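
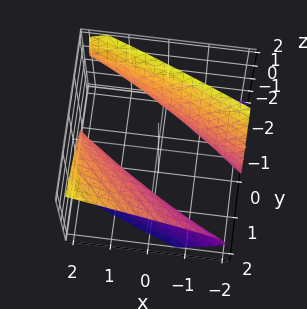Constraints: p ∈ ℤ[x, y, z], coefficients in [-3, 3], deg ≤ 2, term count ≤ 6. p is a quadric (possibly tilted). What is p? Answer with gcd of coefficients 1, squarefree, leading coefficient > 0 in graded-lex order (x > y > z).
I count 2 distinct pieces. They look like related sheets of one shape, so recover p as a whole.
The degree is 2 — no degree-1 surface has this shape.
Observable constraints: no z-intercept at any integer in the box.
Assembling these constraints gives the stated polynomial.

x^2 + 3*x*y + 2*y^2 - 3*y*z - 3*z^2 - 3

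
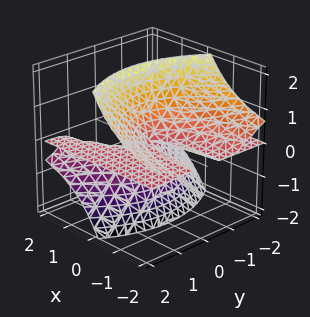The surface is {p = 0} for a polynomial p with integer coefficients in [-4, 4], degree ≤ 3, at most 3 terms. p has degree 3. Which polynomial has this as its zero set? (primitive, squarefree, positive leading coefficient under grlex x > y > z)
3*x*z^2 + y^2*z - z^3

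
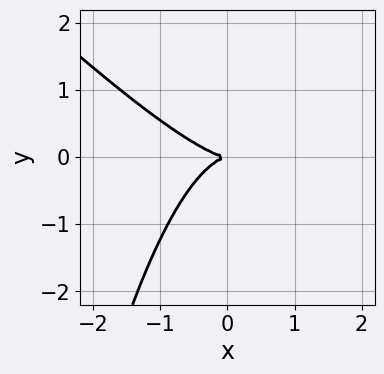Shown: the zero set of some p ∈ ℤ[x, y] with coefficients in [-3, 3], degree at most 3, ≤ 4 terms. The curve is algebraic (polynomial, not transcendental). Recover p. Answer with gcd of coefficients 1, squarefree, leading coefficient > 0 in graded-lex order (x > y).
2*x^3 + 2*x^2*y + 3*y^2

1. deg p = 3.
2. Reading off the gridlines: one x-axis crossing is at x = 0; one y-axis crossing is at y = 0.
3. Fitting integer coefficients to these (and the overall shape) gives p.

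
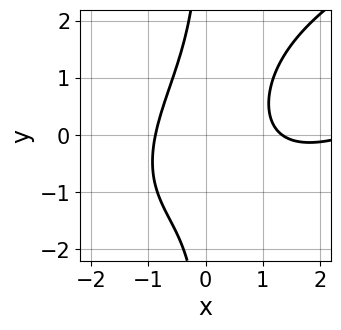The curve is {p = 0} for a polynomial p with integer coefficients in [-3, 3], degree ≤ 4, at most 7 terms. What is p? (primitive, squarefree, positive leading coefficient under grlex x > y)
x^3 - 2*x^2*y + 2*x*y^2 - 3*x^2 + 3

(a) Degree: the shape is more complex than any degree-2 curve, so deg p = 3.
(b) Against the integer gridlines: the curve avoids every integer y-axis point in the box.
(c) Putting this together gives p.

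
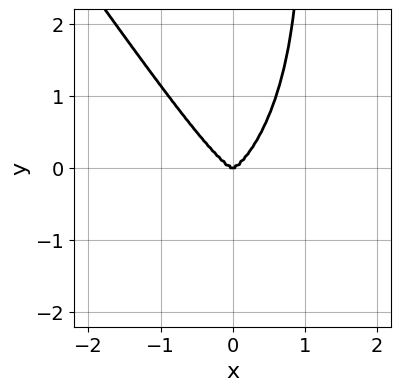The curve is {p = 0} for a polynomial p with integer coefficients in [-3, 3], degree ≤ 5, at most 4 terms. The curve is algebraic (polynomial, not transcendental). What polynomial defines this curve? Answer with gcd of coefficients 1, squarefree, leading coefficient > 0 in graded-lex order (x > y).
3*x^4 + x*y^3 - y^3

First, the degree is 4 — a generic line meets the curve in up to 4 points.
Then, checking where it meets the axes: it meets the y-axis at y = 0 (among the integer gridlines); it crosses the x-axis at the gridline x = 0.
Finally, fitting integer coefficients to these (and the overall shape) gives p.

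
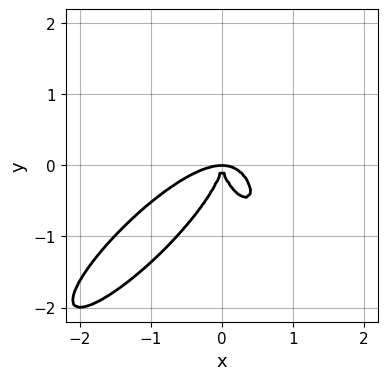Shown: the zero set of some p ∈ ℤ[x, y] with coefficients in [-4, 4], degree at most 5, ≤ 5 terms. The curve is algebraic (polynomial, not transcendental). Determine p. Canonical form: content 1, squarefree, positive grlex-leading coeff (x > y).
2*x^4 - 2*x^3*y + y^4 + 2*x^2*y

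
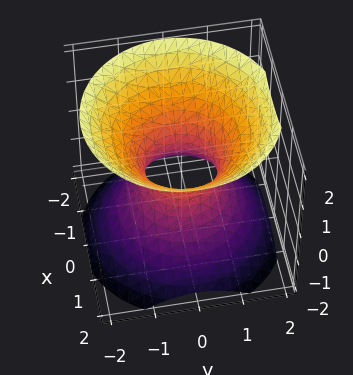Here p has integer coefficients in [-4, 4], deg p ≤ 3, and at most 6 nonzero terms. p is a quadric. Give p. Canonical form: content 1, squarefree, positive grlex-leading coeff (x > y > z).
3*x^2 + 3*y^2 - 3*z^2 - 2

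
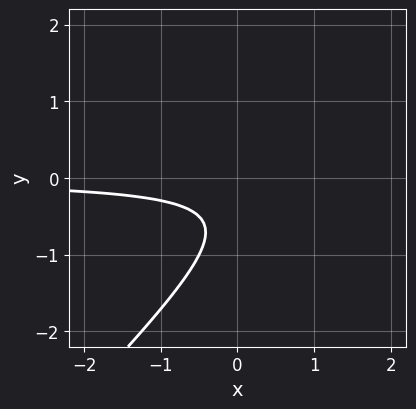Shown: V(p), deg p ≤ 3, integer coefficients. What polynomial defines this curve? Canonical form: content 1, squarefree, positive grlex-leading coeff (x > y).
(a) The degree is 2 — a generic line meets the curve in up to 2 points.
(b) From the visible intercepts: the curve avoids every integer x-axis point in the box; it misses every integer gridline on the y-axis.
(c) Assembling these constraints gives the stated polynomial.

2*x*y - 2*y^2 - 2*y - 1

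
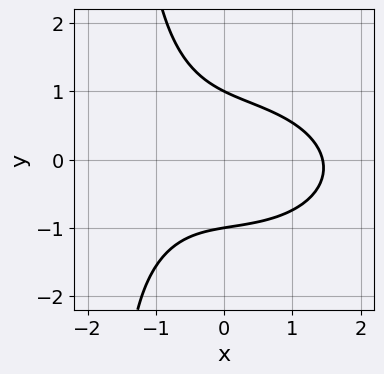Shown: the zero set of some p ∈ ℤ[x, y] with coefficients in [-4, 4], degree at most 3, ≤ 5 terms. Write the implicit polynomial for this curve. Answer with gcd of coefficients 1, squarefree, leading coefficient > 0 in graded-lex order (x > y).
x^3 + 2*x*y^2 + x*y + 3*y^2 - 3

1. The degree is 3 — no degree-2 curve has this shape.
2. Observable constraints: the y-axis gridline crossings are at y ∈ {-1, 1}.
3. These observations pin down the coefficients.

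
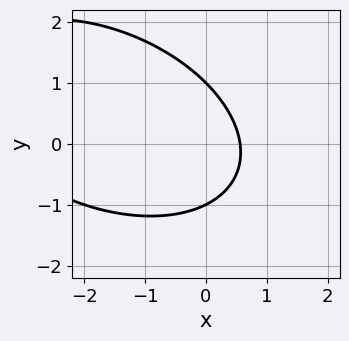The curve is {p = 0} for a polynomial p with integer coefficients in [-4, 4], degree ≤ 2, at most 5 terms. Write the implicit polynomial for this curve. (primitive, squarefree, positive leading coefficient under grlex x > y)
x^2 + x*y + 2*y^2 + 3*x - 2

1. deg p = 2.
2. Observable constraints: the y-axis gridline crossings are at y ∈ {-1, 1}.
3. Together with the visible shape, these determine p as stated.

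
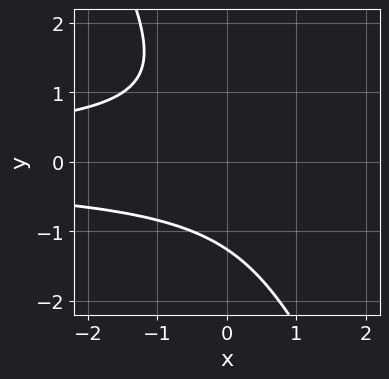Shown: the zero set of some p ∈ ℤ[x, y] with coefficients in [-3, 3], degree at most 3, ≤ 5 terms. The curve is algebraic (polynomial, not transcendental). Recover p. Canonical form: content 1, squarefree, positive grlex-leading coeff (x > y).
2*x*y^2 + y^3 + 2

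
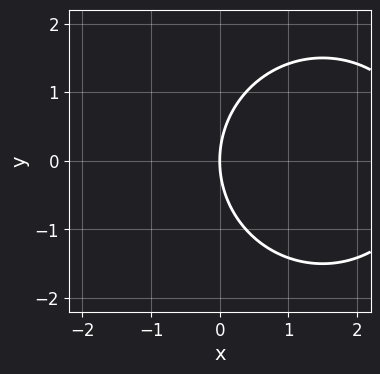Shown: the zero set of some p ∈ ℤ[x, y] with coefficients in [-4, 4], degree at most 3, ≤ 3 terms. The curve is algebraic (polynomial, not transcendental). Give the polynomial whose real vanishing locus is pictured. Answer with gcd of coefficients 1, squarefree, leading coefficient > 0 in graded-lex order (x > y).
1. The degree is 2 — the shape is more complex than any degree-1 curve.
2. Symmetries: mirror symmetry y ↦ −y ⇒ only even powers of y.
3. From the axis intercepts and sections: one x-axis crossing is at x = 0; it crosses the y-axis at the gridline y = 0.
4. Together with the visible shape, these determine p as stated.

x^2 + y^2 - 3*x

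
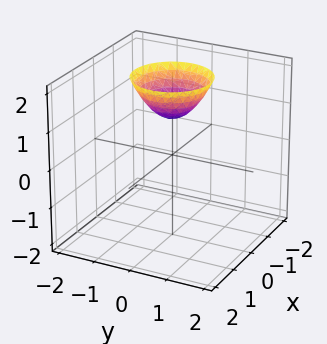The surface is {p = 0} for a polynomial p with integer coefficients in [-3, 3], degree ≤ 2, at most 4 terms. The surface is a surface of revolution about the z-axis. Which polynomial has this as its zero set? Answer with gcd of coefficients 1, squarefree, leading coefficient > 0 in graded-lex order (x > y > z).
(a) The degree is 2 — the shape is more complex than any degree-1 surface.
(b) Symmetries: rotational symmetry about the z-axis ⇒ p depends on x, y only through x² + y².
(c) Checking where it meets the axes: it misses every integer gridline on the x-axis; one z-axis crossing is at z = 1; no y-intercept at any integer in the box.
(d) Assembling these constraints gives the stated polynomial.

x^2 + y^2 - z + 1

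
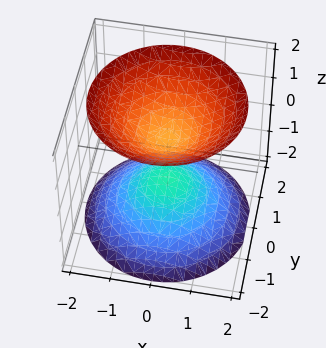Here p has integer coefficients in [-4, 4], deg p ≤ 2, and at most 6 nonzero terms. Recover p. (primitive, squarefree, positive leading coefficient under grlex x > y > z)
2*x^2 + 2*y^2 - 2*z^2 + 1

(a) The picture has 2 separate pieces. Treating them together as one polynomial.
(b) deg p = 2. Two separate bowl-shaped sheets opening away from each other; a quadric.
(c) Symmetries: mirror symmetry z ↦ −z ⇒ only even powers of z; every cross-section ⟂ z is a circle, so x, y appear only via x² + y².
(d) Observable constraints: no x-intercept at any integer in the box; a circular section at z = 2 has radius between 1 and 2; no y-intercept at any integer in the box.
(e) These observations pin down the coefficients.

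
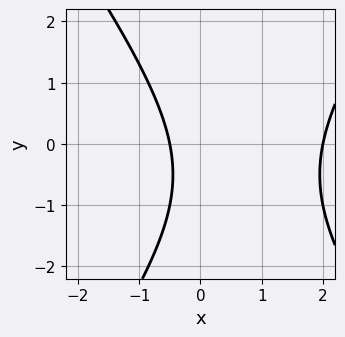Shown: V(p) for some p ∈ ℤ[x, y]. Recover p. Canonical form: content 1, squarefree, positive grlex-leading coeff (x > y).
(a) The degree is 2 — a generic line meets the curve in up to 2 points.
(b) Reading off the gridlines: no y-intercept at any integer in the box; it crosses the x-axis at the gridline x = 2.
(c) Assembling these constraints gives the stated polynomial.

2*x^2 - y^2 - 3*x - y - 2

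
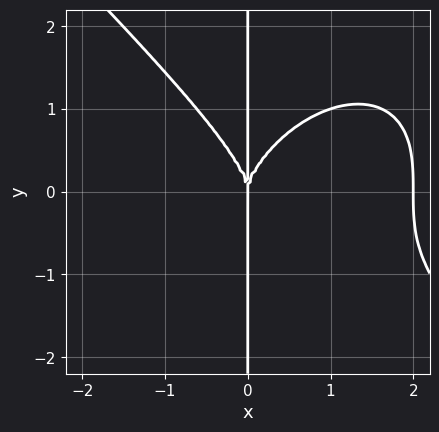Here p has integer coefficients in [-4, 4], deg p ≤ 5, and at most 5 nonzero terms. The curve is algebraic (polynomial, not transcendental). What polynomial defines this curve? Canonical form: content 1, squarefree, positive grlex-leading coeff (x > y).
First, degree: a generic line meets the curve in up to 4 points, so deg p = 4.
Next, checking where it meets the axes: the x-axis gridline crossings are at x ∈ {0, 2}; the visible y-axis segment lies entirely on the curve.
Finally, these observations pin down the coefficients.

x^4 + x*y^3 - 2*x^3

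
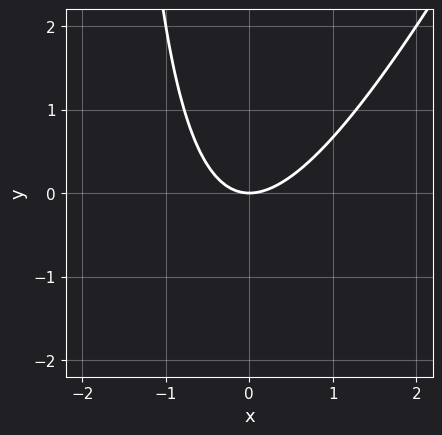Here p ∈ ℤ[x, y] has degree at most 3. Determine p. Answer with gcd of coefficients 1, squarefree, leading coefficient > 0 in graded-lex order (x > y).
2*x^2 - x*y - 2*y

1. Degree: a generic line meets the curve in up to 2 points, so deg p = 2.
2. From the axis intercepts and sections: it meets the x-axis at x = 0 (among the integer gridlines); it crosses the y-axis at the gridline y = 0.
3. Assembling these constraints gives the stated polynomial.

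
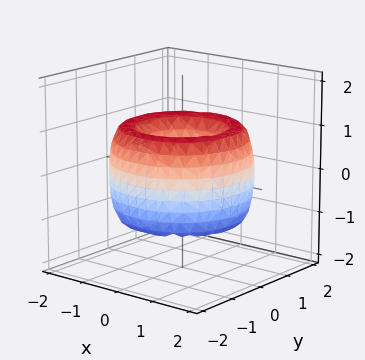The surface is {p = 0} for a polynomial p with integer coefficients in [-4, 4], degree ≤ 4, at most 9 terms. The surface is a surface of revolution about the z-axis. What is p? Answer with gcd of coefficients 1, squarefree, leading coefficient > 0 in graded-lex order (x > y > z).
x^4 + 2*x^2*y^2 + y^4 - 3*x^2 - 3*y^2 + z^2 + 1

The degree is 4 — no degree-3 surface has this shape.
Symmetries: the surface is invariant under rotation about z: p = q(x² + y², z).
From the visible intercepts: a circular section at z = 0 has radius between 0 and 1; no z-intercept at any integer in the box.
Together with the visible shape, these determine p as stated.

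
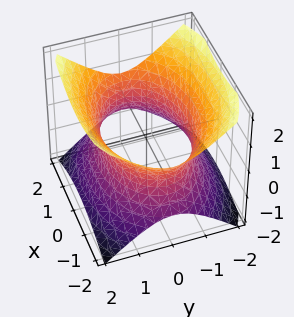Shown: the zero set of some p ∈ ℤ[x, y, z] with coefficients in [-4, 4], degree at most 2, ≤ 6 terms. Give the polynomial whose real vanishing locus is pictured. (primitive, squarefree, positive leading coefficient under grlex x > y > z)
deg p = 2. One connected sheet with a waist; a quadric.
Symmetries: the x ↦ −x reflection is a symmetry, so x appears only in even powers; mirror symmetry z ↦ −z ⇒ only even powers of z; it's symmetric under y → −y, forcing even powers of y.
Observable constraints: no z-intercept at any integer in the box.
Putting this together gives p.

x^2 + 2*y^2 - 2*z^2 - 3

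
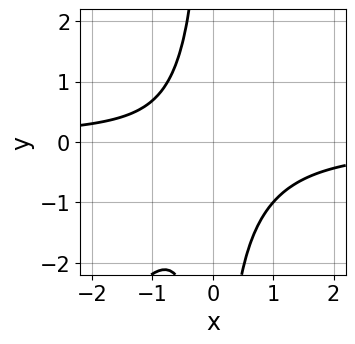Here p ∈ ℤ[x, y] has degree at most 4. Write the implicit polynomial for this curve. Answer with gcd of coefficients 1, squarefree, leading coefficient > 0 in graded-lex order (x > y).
3*x^3*y - 2*x^2*y^2 + 2*x^2 + x + 2

(a) deg p = 4.
(b) Against the integer gridlines: no x-intercept at any integer in the box; it misses every integer gridline on the y-axis.
(c) Fitting integer coefficients to these (and the overall shape) gives p.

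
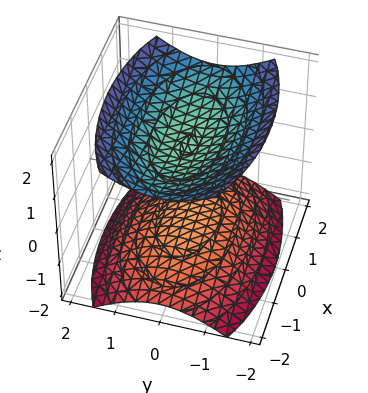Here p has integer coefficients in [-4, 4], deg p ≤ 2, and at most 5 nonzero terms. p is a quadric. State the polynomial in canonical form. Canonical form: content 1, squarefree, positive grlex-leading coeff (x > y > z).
1. I count 2 distinct pieces. They look like related sheets of one shape, so recover p as a whole.
2. Degree: two separate bowl-shaped sheets opening away from each other; a quadric, so deg p = 2.
3. Symmetries: mirror symmetry z ↦ −z ⇒ only even powers of z; mirror symmetry x ↦ −x ⇒ only even powers of x; mirror symmetry y ↦ −y ⇒ only even powers of y.
4. Observable constraints: the z-axis gridline crossings are at z ∈ {-1, 1}; it misses every integer gridline on the y-axis; it misses every integer gridline on the x-axis.
5. Putting this together gives p.

x^2 + 3*y^2 - 3*z^2 + 3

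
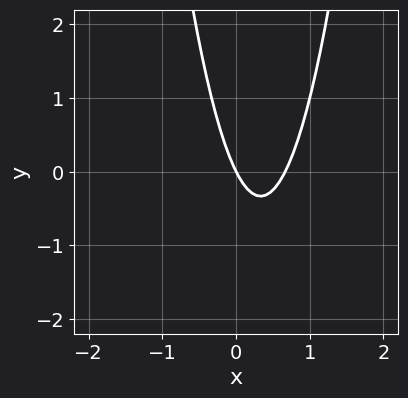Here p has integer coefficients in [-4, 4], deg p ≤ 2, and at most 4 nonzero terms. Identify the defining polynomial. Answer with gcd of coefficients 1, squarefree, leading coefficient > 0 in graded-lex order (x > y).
3*x^2 - 2*x - y

deg p = 2. No degree-1 curve has this shape.
Observable constraints: it crosses the y-axis at the gridline y = 0; one x-axis crossing is at x = 0.
Matching integer coefficients to the picture gives p.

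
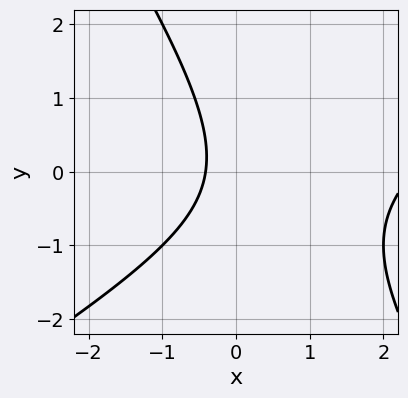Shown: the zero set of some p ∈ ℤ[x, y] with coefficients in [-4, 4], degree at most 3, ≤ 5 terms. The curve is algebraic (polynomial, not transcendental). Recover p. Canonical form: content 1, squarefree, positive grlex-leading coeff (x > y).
deg p = 2. The shape is more complex than any degree-1 curve.
Reading off the gridlines: no y-intercept at any integer in the box.
Assembling these constraints gives the stated polynomial.

x^2 - x*y - y^2 - 2*x - 1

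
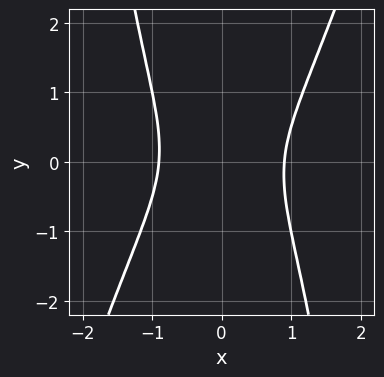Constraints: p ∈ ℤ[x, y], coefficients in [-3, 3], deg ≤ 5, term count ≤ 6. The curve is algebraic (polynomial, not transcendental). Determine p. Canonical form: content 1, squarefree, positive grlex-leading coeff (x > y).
3*x^4 - x^3*y - 2*y^2 - 2

(a) The degree is 4 — the shape is more complex than any degree-3 curve.
(b) Checking where it meets the axes: the curve avoids every integer y-axis point in the box.
(c) Matching integer coefficients to the picture gives p.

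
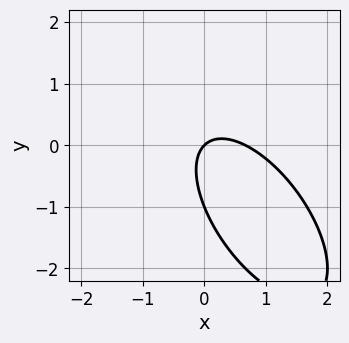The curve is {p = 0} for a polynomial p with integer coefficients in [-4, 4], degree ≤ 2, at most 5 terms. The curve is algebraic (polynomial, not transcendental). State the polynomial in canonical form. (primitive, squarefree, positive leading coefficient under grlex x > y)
3*x^2 + 3*x*y + 2*y^2 - 2*x + 2*y

1. The degree is 2 — a generic line meets the curve in up to 2 points.
2. Against the integer gridlines: the y-axis gridline crossings are at y ∈ {-1, 0}; it meets the x-axis at x = 0 (among the integer gridlines).
3. Matching integer coefficients to the picture gives p.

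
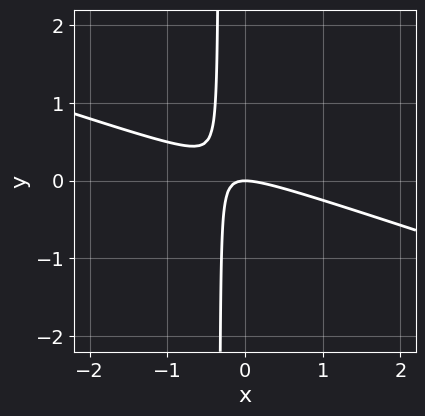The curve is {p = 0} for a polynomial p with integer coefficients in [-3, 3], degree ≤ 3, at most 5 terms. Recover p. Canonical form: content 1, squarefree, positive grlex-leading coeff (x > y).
First, degree: a generic line meets the curve in up to 2 points, so deg p = 2.
Next, against the integer gridlines: it crosses the y-axis at the gridline y = 0; it meets the x-axis at x = 0 (among the integer gridlines).
Finally, the integer polynomial consistent with all of this is the stated p.

x^2 + 3*x*y + y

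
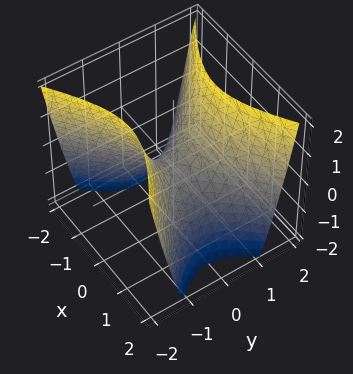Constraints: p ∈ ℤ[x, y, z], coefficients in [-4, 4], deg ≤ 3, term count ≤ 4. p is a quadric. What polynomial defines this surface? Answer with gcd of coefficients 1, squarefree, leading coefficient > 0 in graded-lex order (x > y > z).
Degree: a hyperbolic paraboloid; a quadric, so deg p = 2.
Symmetries: it's symmetric under y → −y, forcing even powers of y; it's symmetric under x → −x, forcing even powers of x.
Checking where it meets the axes: it crosses the z-axis at the gridline z = 0; one x-axis crossing is at x = 0; it meets the y-axis at y = 0 (among the integer gridlines).
The integer polynomial consistent with all of this is the stated p.

2*x^2 - 3*y^2 + 2*z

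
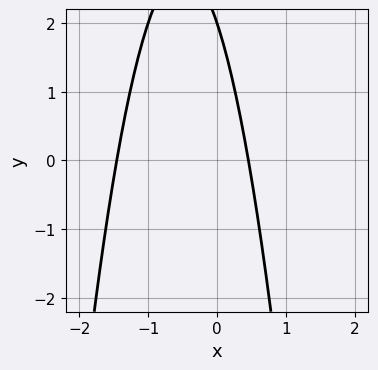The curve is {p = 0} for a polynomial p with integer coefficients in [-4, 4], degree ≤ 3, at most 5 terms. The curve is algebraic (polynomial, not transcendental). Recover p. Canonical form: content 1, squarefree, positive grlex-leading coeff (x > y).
1. deg p = 2.
2. Reading off the gridlines: one y-axis crossing is at y = 2.
3. Solving for integer coefficients yields p as stated.

3*x^2 + 3*x + y - 2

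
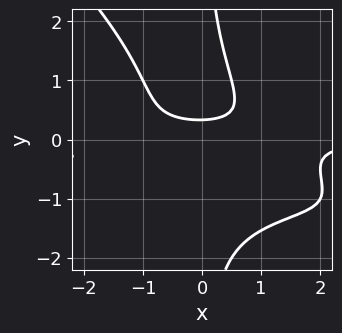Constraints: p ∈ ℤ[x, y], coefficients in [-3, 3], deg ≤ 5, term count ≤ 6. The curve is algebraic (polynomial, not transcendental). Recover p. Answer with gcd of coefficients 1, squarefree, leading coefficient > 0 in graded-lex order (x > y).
2*x^2*y^2 + 2*x*y^3 + 2*x^2*y - 3*y + 1

(a) Degree: no degree-3 curve has this shape, so deg p = 4.
(b) Observable constraints: it misses every integer gridline on the x-axis.
(c) Fitting integer coefficients to these (and the overall shape) gives p.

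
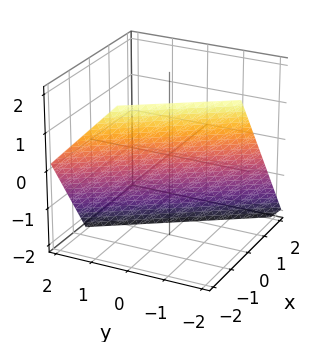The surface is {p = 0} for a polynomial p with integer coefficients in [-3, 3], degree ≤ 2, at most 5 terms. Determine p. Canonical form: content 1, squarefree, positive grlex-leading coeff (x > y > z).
3*x + 2*y + 2*z + 2

1. Degree: every cross-section is a straight line — this is a plane, so deg p = 1.
2. Observable constraints: it crosses the z-axis at the gridline z = -1; it crosses the y-axis at the gridline y = -1.
3. Fitting integer coefficients to these (and the overall shape) gives p.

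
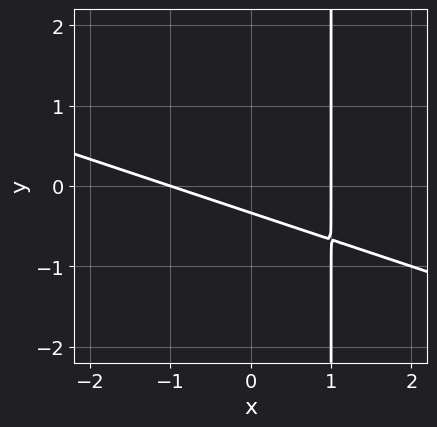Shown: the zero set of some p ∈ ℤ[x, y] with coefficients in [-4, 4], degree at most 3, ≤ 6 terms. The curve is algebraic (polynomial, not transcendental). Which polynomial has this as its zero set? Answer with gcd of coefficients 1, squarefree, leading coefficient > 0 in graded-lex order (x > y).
x^2 + 3*x*y - 3*y - 1

(a) The degree is 2 — the shape is more complex than any degree-1 curve.
(b) Reading off the gridlines: the x-axis gridline crossings are at x ∈ {-1, 1}.
(c) Solving for integer coefficients yields p as stated.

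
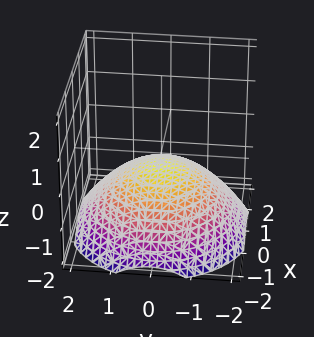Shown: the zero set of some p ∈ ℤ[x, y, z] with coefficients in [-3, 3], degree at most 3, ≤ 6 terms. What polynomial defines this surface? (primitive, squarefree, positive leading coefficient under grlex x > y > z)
x^2 + y^2 + 3*z + 1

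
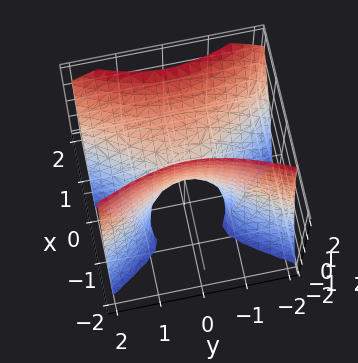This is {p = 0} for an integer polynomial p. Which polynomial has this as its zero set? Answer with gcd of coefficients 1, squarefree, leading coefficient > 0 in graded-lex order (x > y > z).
First, deg p = 2. A generic line meets the surface in up to 2 points.
Then, from the axis intercepts and sections: one z-axis crossing is at z = 0; one x-axis crossing is at x = 0; one y-axis crossing is at y = 0.
Finally, these observations pin down the coefficients.

3*x^2 - 2*x*z - y^2 - z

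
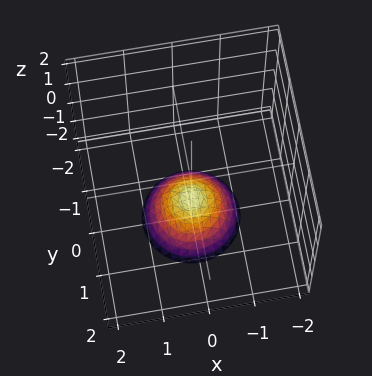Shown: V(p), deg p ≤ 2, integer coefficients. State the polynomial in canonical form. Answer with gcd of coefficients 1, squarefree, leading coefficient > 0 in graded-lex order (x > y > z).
1. Degree: no degree-1 surface has this shape, so deg p = 2.
2. By symmetry, the surface is invariant under rotation about z: p = q(x² + y², z).
3. From the axis intercepts and sections: one z-axis crossing is at z = -1; the surface avoids every integer x-axis point in the box; it misses every integer gridline on the y-axis.
4. Putting this together gives p.

x^2 + y^2 + z + 1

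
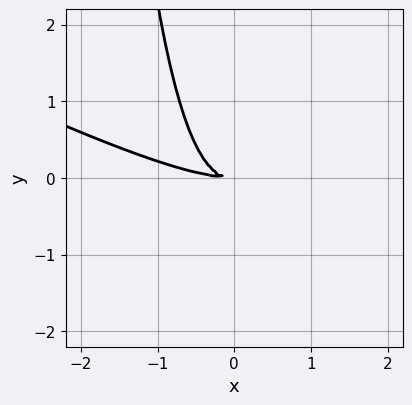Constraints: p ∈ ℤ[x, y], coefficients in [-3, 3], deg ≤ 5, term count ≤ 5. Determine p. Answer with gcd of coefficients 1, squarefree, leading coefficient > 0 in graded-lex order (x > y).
Degree: a generic line meets the curve in up to 4 points, so deg p = 4.
Putting this together gives p.

x^4 + 2*x^3*y - 3*x^2*y + 2*y^2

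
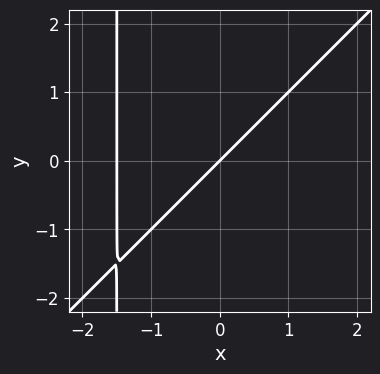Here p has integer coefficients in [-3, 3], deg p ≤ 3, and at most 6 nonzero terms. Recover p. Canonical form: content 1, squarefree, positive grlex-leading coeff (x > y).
1. deg p = 2. No degree-1 curve has this shape.
2. From the axis intercepts and sections: it meets the y-axis at y = 0 (among the integer gridlines); it crosses the x-axis at the gridline x = 0.
3. The integer polynomial consistent with all of this is the stated p.

2*x^2 - 2*x*y + 3*x - 3*y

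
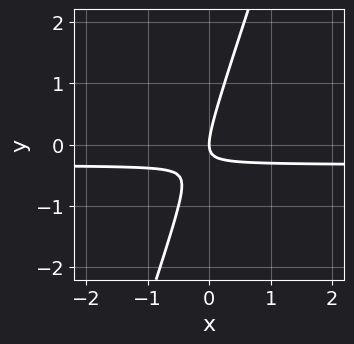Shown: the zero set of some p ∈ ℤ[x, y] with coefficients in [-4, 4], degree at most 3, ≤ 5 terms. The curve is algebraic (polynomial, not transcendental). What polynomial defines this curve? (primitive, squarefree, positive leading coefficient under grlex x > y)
3*x*y - y^2 + x

(a) The degree is 2 — no degree-1 curve has this shape.
(b) Checking where it meets the axes: it meets the y-axis at y = 0 (among the integer gridlines); one x-axis crossing is at x = 0.
(c) The integer polynomial consistent with all of this is the stated p.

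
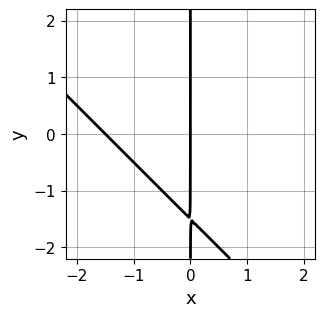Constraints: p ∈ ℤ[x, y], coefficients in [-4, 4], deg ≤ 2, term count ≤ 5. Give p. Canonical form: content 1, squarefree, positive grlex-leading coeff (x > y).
(a) The degree is 2 — no degree-1 curve has this shape.
(b) Observable constraints: it crosses the x-axis at the gridline x = 0; every point of the y-axis in the box is on the curve.
(c) The integer polynomial consistent with all of this is the stated p.

2*x^2 + 2*x*y + 3*x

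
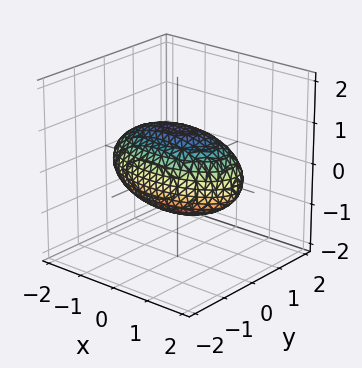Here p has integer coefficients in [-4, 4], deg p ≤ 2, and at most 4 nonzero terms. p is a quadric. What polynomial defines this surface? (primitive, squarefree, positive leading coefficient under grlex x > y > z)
x^2 + 3*y^2 + 3*z^2 - 3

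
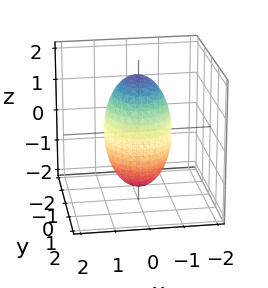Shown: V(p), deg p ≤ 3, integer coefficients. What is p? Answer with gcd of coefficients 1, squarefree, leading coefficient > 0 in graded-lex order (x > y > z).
First, deg p = 2. Bounded and convex; a quadric.
Then, symmetries: it's symmetric under z → −z, forcing even powers of z; it's symmetric under x → −x, forcing even powers of x; the y ↦ −y reflection is a symmetry, so y appears only in even powers.
Next, checking where it meets the axes: the x-axis gridline crossings are at x ∈ {-1, 1}.
Finally, matching integer coefficients to the picture gives p.

3*x^2 + 2*y^2 + z^2 - 3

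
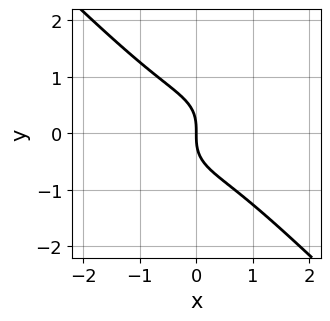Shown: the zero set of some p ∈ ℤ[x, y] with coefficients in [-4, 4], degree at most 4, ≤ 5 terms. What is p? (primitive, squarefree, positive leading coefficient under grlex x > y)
1. deg p = 3. No degree-2 curve has this shape.
2. Observable constraints: it meets the x-axis at x = 0 (among the integer gridlines); it crosses the y-axis at the gridline y = 0.
3. The integer polynomial consistent with all of this is the stated p.

x^3 + y^3 + x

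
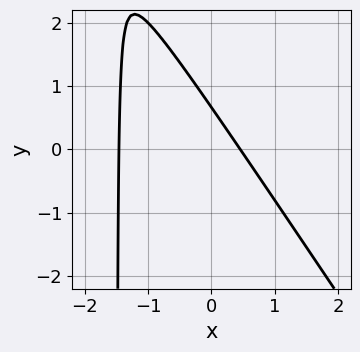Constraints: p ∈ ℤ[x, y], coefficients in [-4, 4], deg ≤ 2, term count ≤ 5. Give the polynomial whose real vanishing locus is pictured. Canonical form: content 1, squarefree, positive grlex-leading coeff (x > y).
The degree is 2 — a generic line meets the curve in up to 2 points.
Matching integer coefficients to the picture gives p.

3*x^2 + 2*x*y + 3*x + 3*y - 2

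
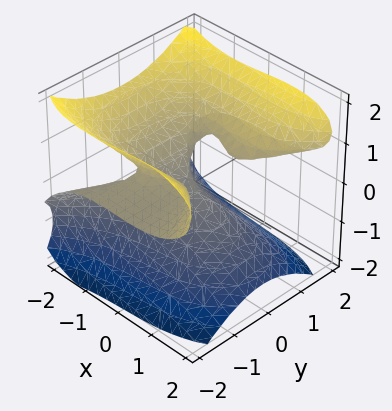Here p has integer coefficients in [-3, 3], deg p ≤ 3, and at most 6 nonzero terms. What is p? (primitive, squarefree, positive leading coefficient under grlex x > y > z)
deg p = 3. A generic line meets the surface in up to 3 points.
Checking where it meets the axes: one y-axis crossing is at y = 0; it meets the z-axis at z = 0 (among the integer gridlines); it crosses the x-axis at the gridline x = 0.
These observations pin down the coefficients.

x^3 - 3*y^2*z + 3*z^3 - x*z + y^2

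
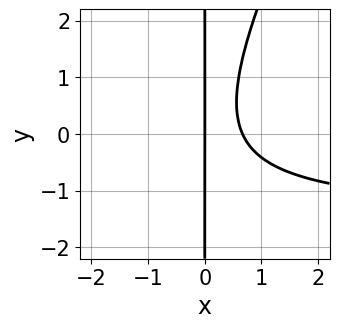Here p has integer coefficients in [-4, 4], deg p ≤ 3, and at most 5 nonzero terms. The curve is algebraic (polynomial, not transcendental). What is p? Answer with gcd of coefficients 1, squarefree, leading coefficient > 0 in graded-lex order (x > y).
2*x^2*y - x*y^2 + 3*x^2 - 2*x

First, deg p = 3.
Then, from the axis intercepts and sections: every point of the y-axis in the box is on the curve; it meets the x-axis at x = 0 (among the integer gridlines).
Finally, assembling these constraints gives the stated polynomial.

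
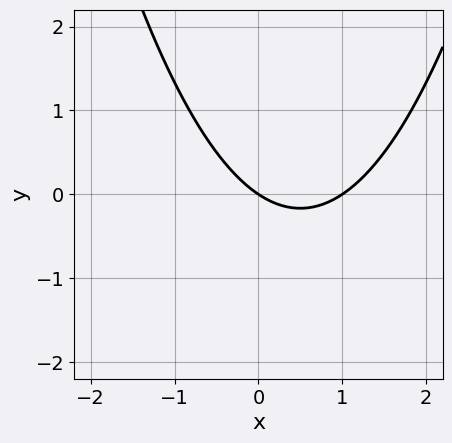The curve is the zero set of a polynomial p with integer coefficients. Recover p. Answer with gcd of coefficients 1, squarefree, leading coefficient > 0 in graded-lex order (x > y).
2*x^2 - 2*x - 3*y

First, the degree is 2 — the shape is more complex than any degree-1 curve.
Next, checking where it meets the axes: it meets the y-axis at y = 0 (among the integer gridlines); the x-axis gridline crossings are at x ∈ {0, 1}.
Finally, putting this together gives p.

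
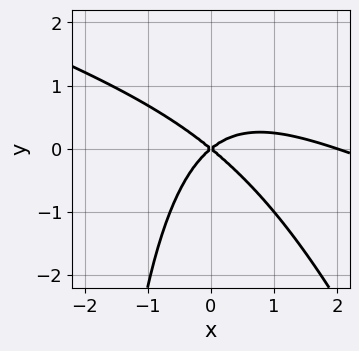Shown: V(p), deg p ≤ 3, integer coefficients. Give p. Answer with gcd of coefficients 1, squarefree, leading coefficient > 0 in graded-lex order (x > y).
x^3 + 3*x^2*y + x*y^2 - 2*x^2 + 3*y^2

1. Degree: the shape is more complex than any degree-2 curve, so deg p = 3.
2. Checking where it meets the axes: it crosses the y-axis at the gridline y = 0; the x-axis gridline crossings are at x ∈ {0, 2}.
3. Putting this together gives p.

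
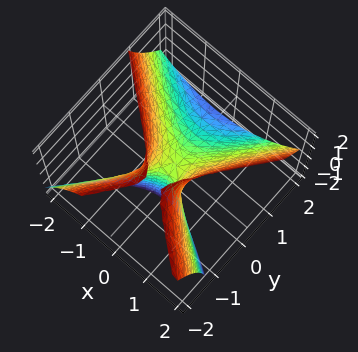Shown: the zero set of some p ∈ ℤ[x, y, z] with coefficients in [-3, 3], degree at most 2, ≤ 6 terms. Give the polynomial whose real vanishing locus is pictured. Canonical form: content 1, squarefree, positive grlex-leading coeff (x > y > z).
2*x^2 + x*y - 2*y^2 - 2*y*z - z

(a) deg p = 2. A generic line meets the surface in up to 2 points.
(b) From the visible intercepts: one z-axis crossing is at z = 0; it crosses the y-axis at the gridline y = 0.
(c) The integer polynomial consistent with all of this is the stated p.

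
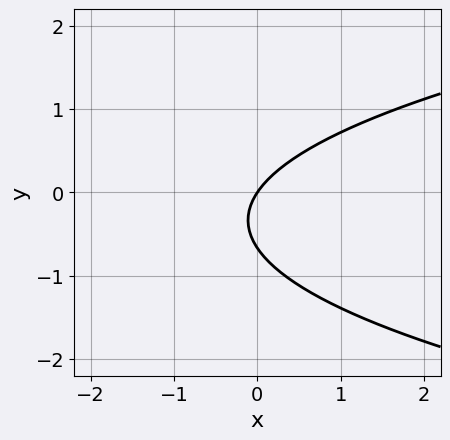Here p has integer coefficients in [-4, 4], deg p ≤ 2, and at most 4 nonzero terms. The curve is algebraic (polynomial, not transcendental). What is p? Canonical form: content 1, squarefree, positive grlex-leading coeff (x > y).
3*y^2 - 3*x + 2*y

The degree is 2 — a generic line meets the curve in up to 2 points.
From the axis intercepts and sections: one x-axis crossing is at x = 0; it meets the y-axis at y = 0 (among the integer gridlines).
These observations pin down the coefficients.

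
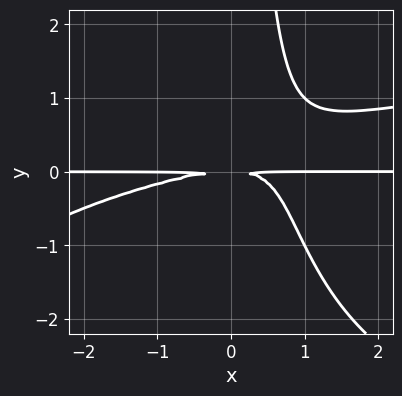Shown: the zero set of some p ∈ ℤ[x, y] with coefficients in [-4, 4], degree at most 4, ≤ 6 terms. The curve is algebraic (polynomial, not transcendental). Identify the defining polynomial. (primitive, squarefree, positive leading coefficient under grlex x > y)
First, deg p = 4.
Then, from the visible intercepts: the visible x-axis segment lies entirely on the curve.
Finally, fitting integer coefficients to these (and the overall shape) gives p.

x*y^3 - x^2*y + 3*x*y^2 - 3*y^2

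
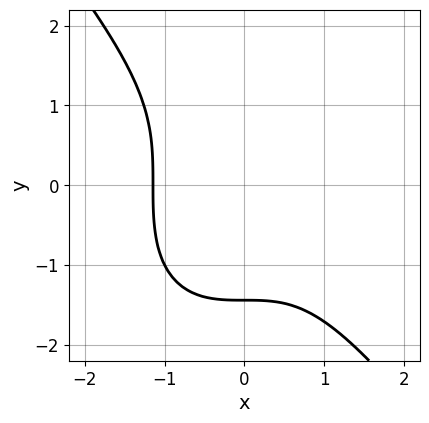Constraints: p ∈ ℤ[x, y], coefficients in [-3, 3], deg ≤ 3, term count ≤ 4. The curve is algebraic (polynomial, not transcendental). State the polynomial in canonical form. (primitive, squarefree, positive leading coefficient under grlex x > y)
2*x^3 + y^3 + 3

The degree is 3 — a generic line meets the curve in up to 3 points.
Solving for integer coefficients yields p as stated.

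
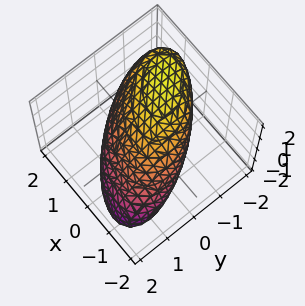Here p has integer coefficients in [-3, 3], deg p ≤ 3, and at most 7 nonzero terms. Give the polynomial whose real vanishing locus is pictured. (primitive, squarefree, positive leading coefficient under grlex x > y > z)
x^2 + x*y + y^2 + y*z + z^2 - 2

First, degree: the shape is more complex than any degree-1 surface, so deg p = 2.
Finally, putting this together gives p.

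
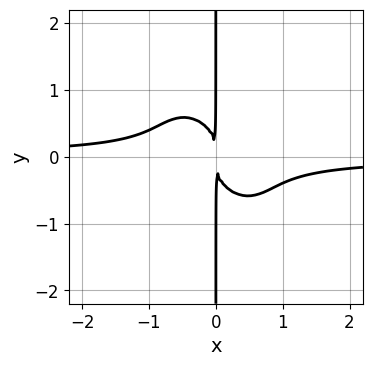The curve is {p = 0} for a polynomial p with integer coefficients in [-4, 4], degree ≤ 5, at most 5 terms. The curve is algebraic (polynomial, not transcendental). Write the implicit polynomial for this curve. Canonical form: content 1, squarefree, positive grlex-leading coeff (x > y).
Degree: no degree-3 curve has this shape, so deg p = 4.
Observable constraints: the visible y-axis segment lies entirely on the curve.
Together with the visible shape, these determine p as stated.

3*x^3*y + 2*x^2*y^2 + 2*x*y^3 + x^2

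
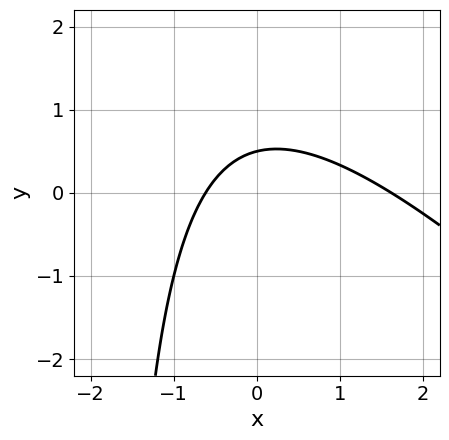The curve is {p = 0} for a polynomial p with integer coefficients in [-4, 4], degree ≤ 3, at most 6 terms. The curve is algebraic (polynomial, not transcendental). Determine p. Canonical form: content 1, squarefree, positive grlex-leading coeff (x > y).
Degree: a generic line meets the curve in up to 2 points, so deg p = 2.
Matching integer coefficients to the picture gives p.

x^2 + x*y - x + 2*y - 1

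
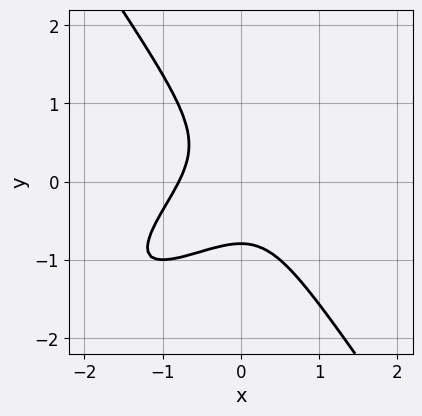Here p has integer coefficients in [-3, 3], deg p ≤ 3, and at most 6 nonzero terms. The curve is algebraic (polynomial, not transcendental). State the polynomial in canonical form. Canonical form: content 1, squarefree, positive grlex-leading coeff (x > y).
(a) The degree is 3 — the shape is more complex than any degree-2 curve.
(b) The integer polynomial consistent with all of this is the stated p.

2*x^3 - 3*x^2*y + 2*y^3 + 1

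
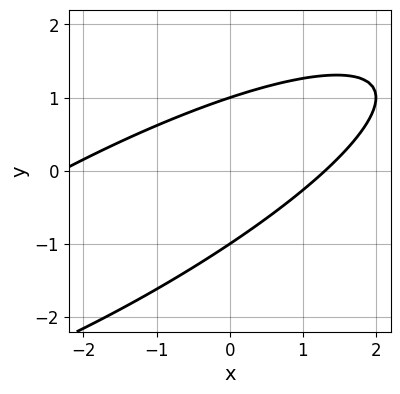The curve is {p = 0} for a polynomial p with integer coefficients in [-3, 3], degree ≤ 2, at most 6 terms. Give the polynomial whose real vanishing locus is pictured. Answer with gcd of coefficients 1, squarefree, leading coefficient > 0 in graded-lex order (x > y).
x^2 - 3*x*y + 3*y^2 + x - 3

First, deg p = 2. The shape is more complex than any degree-1 curve.
Next, from the visible intercepts: the y-axis gridline crossings are at y ∈ {-1, 1}.
Finally, putting this together gives p.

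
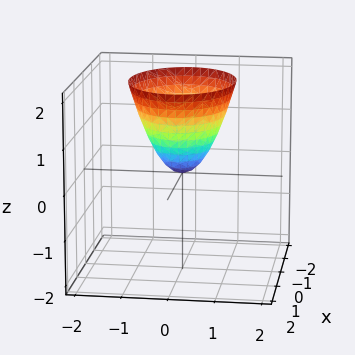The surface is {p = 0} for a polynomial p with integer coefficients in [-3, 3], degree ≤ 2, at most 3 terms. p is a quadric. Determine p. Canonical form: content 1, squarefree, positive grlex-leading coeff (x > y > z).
First, the degree is 2 — a paraboloid; a quadric.
Next, symmetries: the x ↦ −x reflection is a symmetry, so x appears only in even powers; it's symmetric under y → −y, forcing even powers of y.
Then, observable constraints: it meets the z-axis at z = 0 (among the integer gridlines); it crosses the y-axis at the gridline y = 0; it meets the x-axis at x = 0 (among the integer gridlines).
Finally, assembling these constraints gives the stated polynomial.

2*x^2 + 3*y^2 - 2*z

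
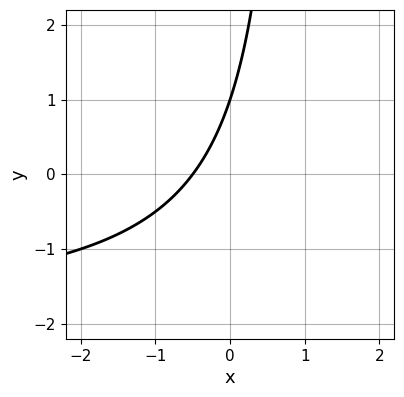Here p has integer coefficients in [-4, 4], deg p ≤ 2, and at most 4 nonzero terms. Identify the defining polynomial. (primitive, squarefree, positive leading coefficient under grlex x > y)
x*y + 2*x - y + 1

First, degree: a generic line meets the curve in up to 2 points, so deg p = 2.
Next, checking where it meets the axes: it meets the y-axis at y = 1 (among the integer gridlines).
Finally, solving for integer coefficients yields p as stated.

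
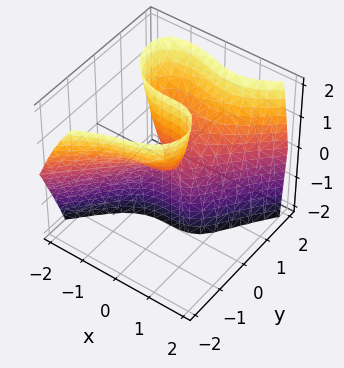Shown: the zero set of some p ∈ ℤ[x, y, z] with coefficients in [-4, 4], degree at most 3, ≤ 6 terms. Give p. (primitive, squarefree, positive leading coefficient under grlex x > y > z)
2*x^3 - x*y*z - 2*y^3 + 3*y*z

(a) The degree is 3 — a generic line meets the surface in up to 3 points.
(b) Checking where it meets the axes: it meets the x-axis at x = 0 (among the integer gridlines); one y-axis crossing is at y = 0; the visible z-axis segment lies entirely on the surface.
(c) Together with the visible shape, these determine p as stated.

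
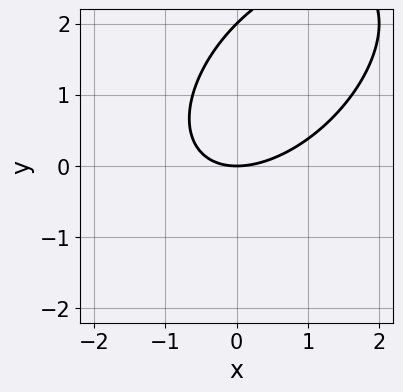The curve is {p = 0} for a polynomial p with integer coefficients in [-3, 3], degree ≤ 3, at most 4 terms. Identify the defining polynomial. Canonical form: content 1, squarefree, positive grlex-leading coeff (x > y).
x^2 - x*y + y^2 - 2*y

deg p = 2. No degree-1 curve has this shape.
Checking where it meets the axes: among the integer gridlines, it crosses the y-axis at y ∈ {0, 2}; it meets the x-axis at x = 0 (among the integer gridlines).
Together with the visible shape, these determine p as stated.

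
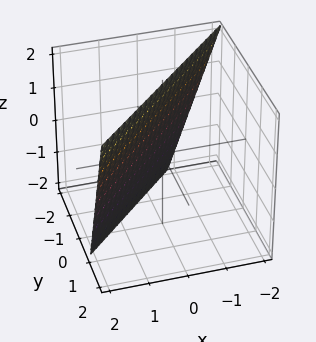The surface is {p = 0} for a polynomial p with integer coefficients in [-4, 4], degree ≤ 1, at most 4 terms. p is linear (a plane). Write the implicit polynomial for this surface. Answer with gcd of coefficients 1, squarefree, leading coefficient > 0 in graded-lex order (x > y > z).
3*x - 3*y + z - 2

Degree: every cross-section is a straight line — this is a plane, so deg p = 1.
From the visible intercepts: it crosses the z-axis at the gridline z = 2.
The integer polynomial consistent with all of this is the stated p.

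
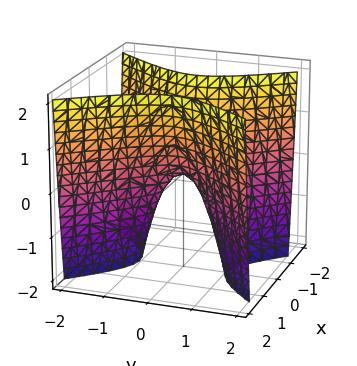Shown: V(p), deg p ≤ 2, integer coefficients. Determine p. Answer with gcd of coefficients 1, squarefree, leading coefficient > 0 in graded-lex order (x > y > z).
3*x^2 - 2*y^2 - z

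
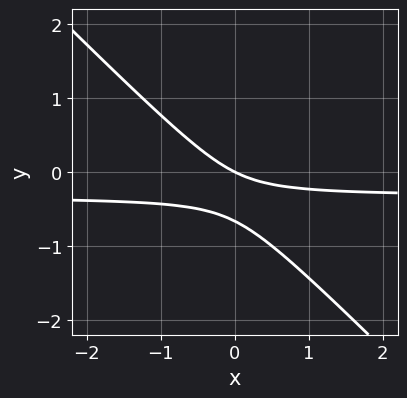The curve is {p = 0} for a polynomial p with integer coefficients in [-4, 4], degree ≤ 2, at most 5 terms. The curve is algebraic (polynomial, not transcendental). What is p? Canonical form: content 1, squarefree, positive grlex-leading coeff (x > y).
1. Degree: a generic line meets the curve in up to 2 points, so deg p = 2.
2. From the visible intercepts: it meets the y-axis at y = 0 (among the integer gridlines); one x-axis crossing is at x = 0.
3. Fitting integer coefficients to these (and the overall shape) gives p.

3*x*y + 3*y^2 + x + 2*y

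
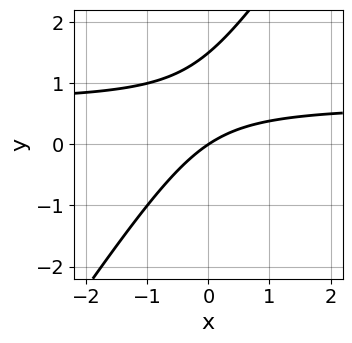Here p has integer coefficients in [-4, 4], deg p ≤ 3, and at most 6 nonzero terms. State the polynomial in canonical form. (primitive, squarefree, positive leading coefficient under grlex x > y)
3*x*y - 2*y^2 - 2*x + 3*y

deg p = 2.
From the axis intercepts and sections: it meets the y-axis at y = 0 (among the integer gridlines); it crosses the x-axis at the gridline x = 0.
Putting this together gives p.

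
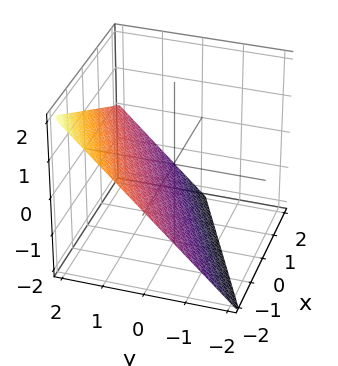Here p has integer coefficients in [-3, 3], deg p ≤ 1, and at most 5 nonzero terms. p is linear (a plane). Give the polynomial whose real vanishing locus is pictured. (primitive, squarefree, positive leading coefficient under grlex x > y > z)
Degree: every cross-section is a straight line — this is a plane, so deg p = 1.
Against the integer gridlines: one y-axis crossing is at y = 1; one z-axis crossing is at z = -1.
Together with the visible shape, these determine p as stated.

x - 2*y + 2*z + 2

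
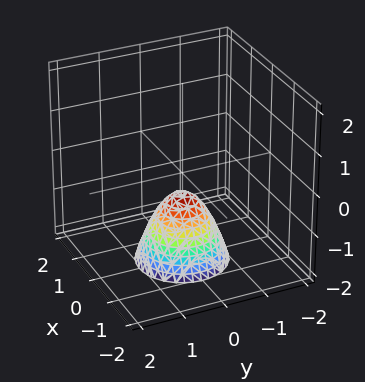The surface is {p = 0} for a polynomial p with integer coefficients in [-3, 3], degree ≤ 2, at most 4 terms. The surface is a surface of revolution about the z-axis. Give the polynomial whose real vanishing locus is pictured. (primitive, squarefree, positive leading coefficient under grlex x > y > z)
First, the degree is 2 — no degree-1 surface has this shape.
Next, symmetries: every cross-section ⟂ z is a circle, so x, y appear only via x² + y².
Next, against the integer gridlines: a circular section at z = -1 has radius between 0 and 1; the surface avoids every integer x-axis point in the box.
Finally, assembling these constraints gives the stated polynomial.

3*x^2 + 3*y^2 + 2*z + 1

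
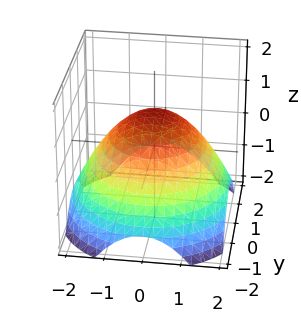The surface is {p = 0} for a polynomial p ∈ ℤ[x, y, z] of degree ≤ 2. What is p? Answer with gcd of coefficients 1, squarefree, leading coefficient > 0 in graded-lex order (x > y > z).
The degree is 2 — a generic line meets the surface in up to 2 points.
Symmetry: every cross-section ⟂ z is a circle, so x, y appear only via x² + y².
Against the integer gridlines: a circular section at z = 0 has radius between 1 and 2; it meets the z-axis at z = 1 (among the integer gridlines).
Putting this together gives p.

x^2 + y^2 + 2*z - 2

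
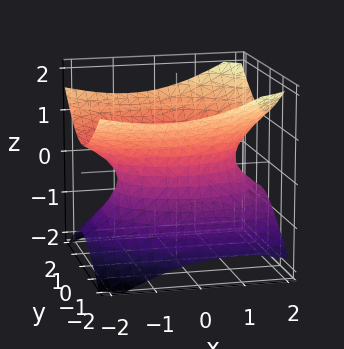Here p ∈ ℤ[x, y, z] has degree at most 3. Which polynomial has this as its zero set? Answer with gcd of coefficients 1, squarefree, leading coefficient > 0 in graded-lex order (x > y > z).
x^2 + x*z + 2*y^2 - 3*z^2 - 2

(a) deg p = 2. The shape is more complex than any degree-1 surface.
(b) Checking where it meets the axes: the surface avoids every integer z-axis point in the box; among the integer gridlines, it crosses the y-axis at y ∈ {-1, 1}.
(c) Assembling these constraints gives the stated polynomial.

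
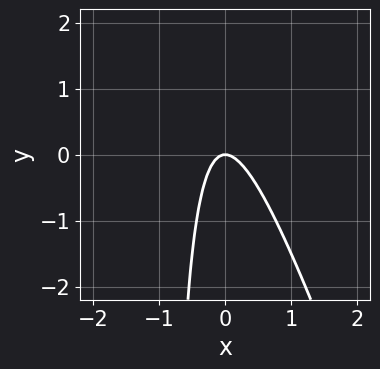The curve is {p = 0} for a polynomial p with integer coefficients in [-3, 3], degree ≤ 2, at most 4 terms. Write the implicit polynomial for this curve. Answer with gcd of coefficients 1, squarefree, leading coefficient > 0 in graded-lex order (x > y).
3*x^2 + x*y + y

(a) deg p = 2. A generic line meets the curve in up to 2 points.
(b) Checking where it meets the axes: one y-axis crossing is at y = 0; it meets the x-axis at x = 0 (among the integer gridlines).
(c) Putting this together gives p.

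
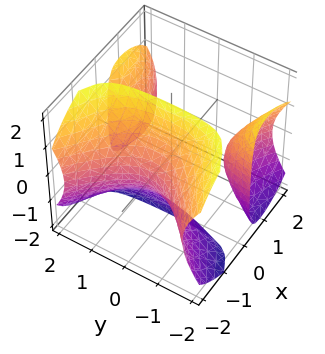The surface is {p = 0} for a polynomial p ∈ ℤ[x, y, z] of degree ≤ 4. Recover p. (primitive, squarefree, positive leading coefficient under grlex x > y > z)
2*x^3 - 3*x*y^2 + 3*x*z^2 + 2

(a) The picture has 3 separate pieces.
(b) Degree: a generic line meets the surface in up to 3 points, so deg p = 3.
(c) Against the integer gridlines: no z-intercept at any integer in the box; the surface avoids every integer y-axis point in the box; it crosses the x-axis at the gridline x = -1.
(d) Together with the visible shape, these determine p as stated.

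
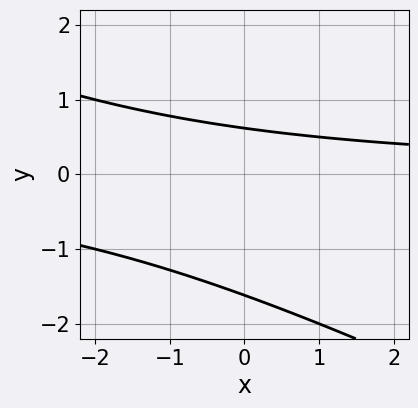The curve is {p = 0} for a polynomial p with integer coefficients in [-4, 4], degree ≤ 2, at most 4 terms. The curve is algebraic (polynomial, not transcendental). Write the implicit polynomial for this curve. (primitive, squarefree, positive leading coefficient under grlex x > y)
x*y + 2*y^2 + 2*y - 2

(a) Degree: the shape is more complex than any degree-1 curve, so deg p = 2.
(b) Observable constraints: the curve avoids every integer x-axis point in the box.
(c) These observations pin down the coefficients.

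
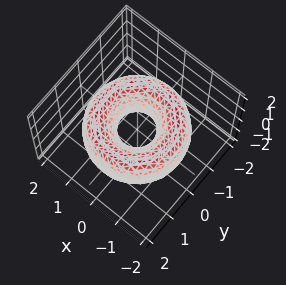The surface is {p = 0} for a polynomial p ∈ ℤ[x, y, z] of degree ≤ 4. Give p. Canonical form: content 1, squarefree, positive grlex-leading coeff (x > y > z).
x^4 + 2*x^2*y^2 + y^4 - 3*x^2 - 3*y^2 + 2*z^2 + 1

1. deg p = 4.
2. Symmetries: rotational symmetry about the z-axis ⇒ p depends on x, y only through x² + y².
3. Observable constraints: a circular section at z = 0 has radius between 0 and 1; no z-intercept at any integer in the box.
4. Together with the visible shape, these determine p as stated.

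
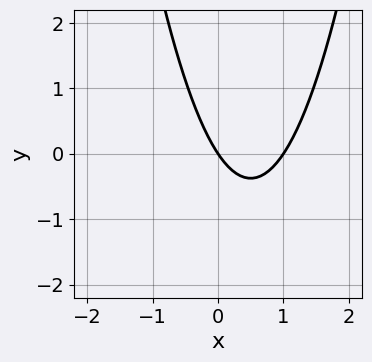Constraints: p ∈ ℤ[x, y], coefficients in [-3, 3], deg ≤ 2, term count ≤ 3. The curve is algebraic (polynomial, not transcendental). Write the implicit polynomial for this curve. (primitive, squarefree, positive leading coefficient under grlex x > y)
3*x^2 - 3*x - 2*y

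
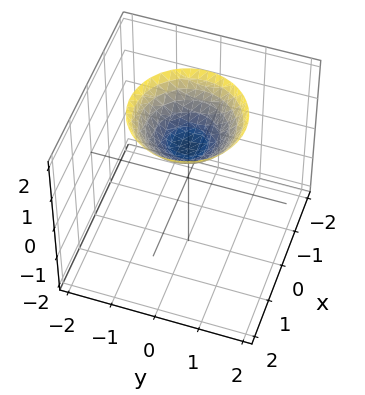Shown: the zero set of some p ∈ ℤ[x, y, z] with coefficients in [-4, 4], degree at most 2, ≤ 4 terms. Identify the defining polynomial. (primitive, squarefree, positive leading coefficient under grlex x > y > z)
2*x^2 + 2*y^2 - 3*z + 3

First, the degree is 2 — no degree-1 surface has this shape.
Next, by symmetry, the z-axis is an axis of rotation, so x and y enter only as x² + y².
Then, from the axis intercepts and sections: a circular section at z = 2 has radius between 1 and 2; it misses every integer gridline on the x-axis.
Finally, these observations pin down the coefficients.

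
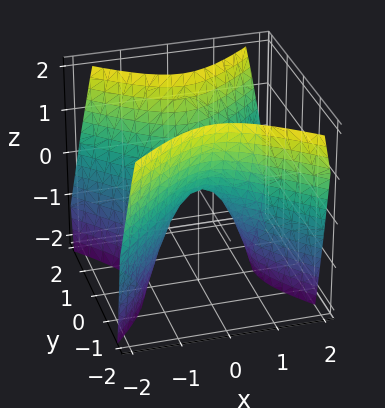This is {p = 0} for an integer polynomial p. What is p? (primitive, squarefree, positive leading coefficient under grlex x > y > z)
First, deg p = 2. A hyperbolic paraboloid; a quadric.
Next, symmetries: it's symmetric under y → −y, forcing even powers of y; the x ↦ −x reflection is a symmetry, so x appears only in even powers.
Next, observable constraints: it meets the y-axis at y = 0 (among the integer gridlines); one x-axis crossing is at x = 0; one z-axis crossing is at z = 0.
Finally, these observations pin down the coefficients.

3*x^2 - 3*y^2 + 2*z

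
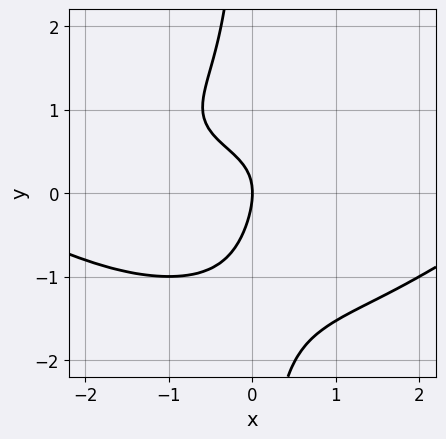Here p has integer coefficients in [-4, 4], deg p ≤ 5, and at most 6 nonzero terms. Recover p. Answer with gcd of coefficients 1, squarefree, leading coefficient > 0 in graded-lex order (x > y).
x^3*y + 3*x*y^3 - 3*x*y + 2*y^2 + 3*x

The degree is 4 — a generic line meets the curve in up to 4 points.
Observable constraints: it meets the y-axis at y = 0 (among the integer gridlines); it meets the x-axis at x = 0 (among the integer gridlines).
Solving for integer coefficients yields p as stated.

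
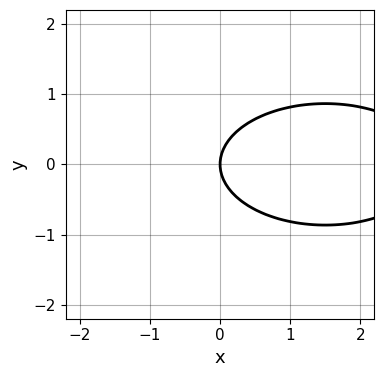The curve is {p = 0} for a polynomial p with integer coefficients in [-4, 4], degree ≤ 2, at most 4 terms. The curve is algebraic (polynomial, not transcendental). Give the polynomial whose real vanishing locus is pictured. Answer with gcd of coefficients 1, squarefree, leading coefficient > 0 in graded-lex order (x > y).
x^2 + 3*y^2 - 3*x

(a) deg p = 2. The shape is more complex than any degree-1 curve.
(b) Symmetries: mirror symmetry y ↦ −y ⇒ only even powers of y.
(c) From the axis intercepts and sections: it crosses the y-axis at the gridline y = 0; one x-axis crossing is at x = 0.
(d) Fitting integer coefficients to these (and the overall shape) gives p.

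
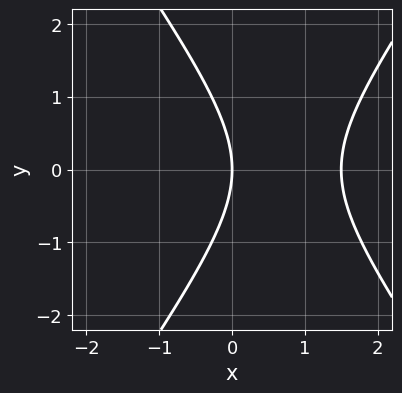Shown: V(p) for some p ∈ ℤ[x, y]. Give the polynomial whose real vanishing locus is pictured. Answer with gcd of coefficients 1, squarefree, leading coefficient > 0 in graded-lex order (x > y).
1. Degree: no degree-1 curve has this shape, so deg p = 2.
2. Symmetries: mirror symmetry y ↦ −y ⇒ only even powers of y.
3. Observable constraints: it crosses the x-axis at the gridline x = 0; it crosses the y-axis at the gridline y = 0.
4. Fitting integer coefficients to these (and the overall shape) gives p.

2*x^2 - y^2 - 3*x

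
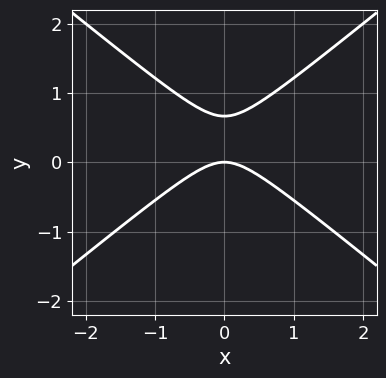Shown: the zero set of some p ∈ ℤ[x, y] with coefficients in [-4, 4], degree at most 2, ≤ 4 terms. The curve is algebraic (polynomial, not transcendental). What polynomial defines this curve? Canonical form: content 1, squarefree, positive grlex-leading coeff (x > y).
2*x^2 - 3*y^2 + 2*y

(a) The degree is 2 — a generic line meets the curve in up to 2 points.
(b) Symmetries: it's symmetric under x → −x, forcing even powers of x.
(c) From the axis intercepts and sections: it meets the x-axis at x = 0 (among the integer gridlines); it crosses the y-axis at the gridline y = 0.
(d) These observations pin down the coefficients.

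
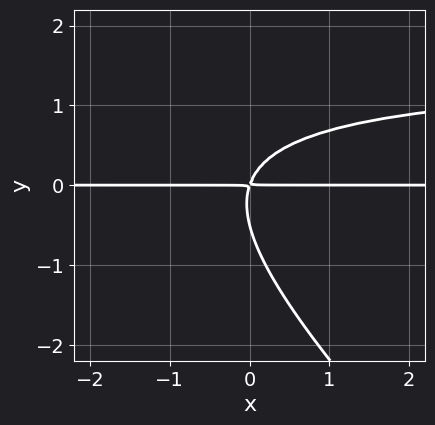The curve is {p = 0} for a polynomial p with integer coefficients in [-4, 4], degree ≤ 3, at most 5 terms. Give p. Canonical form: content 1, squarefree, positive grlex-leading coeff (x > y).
2*x*y^2 + 2*y^3 - 3*x*y + y^2

First, deg p = 3. The shape is more complex than any degree-2 curve.
Then, observable constraints: the visible x-axis segment lies entirely on the curve.
Finally, matching integer coefficients to the picture gives p.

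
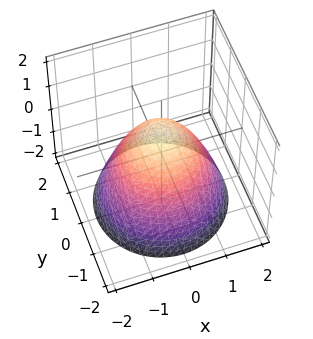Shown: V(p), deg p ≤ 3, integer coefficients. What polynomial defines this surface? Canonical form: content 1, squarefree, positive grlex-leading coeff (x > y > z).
x^2 + y^2 + z - 1

1. deg p = 2.
2. By symmetry, the surface is invariant under rotation about z: p = q(x² + y², z).
3. Reading off the gridlines: the y-axis gridline crossings are at y ∈ {-1, 1}; a circular section at z = -1 has radius between 1 and 2; the x-axis gridline crossings are at x ∈ {-1, 1}.
4. The integer polynomial consistent with all of this is the stated p.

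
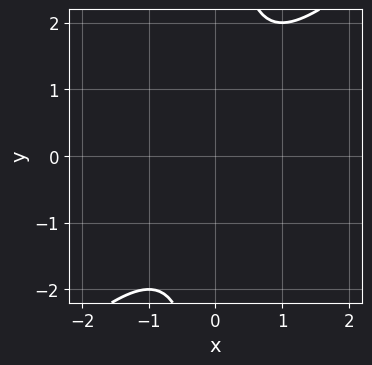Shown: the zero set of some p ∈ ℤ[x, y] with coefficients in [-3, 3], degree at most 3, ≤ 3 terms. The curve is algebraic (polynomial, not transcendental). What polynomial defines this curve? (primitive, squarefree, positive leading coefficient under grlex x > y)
Degree: a generic line meets the curve in up to 2 points, so deg p = 2.
Reading off the gridlines: it misses every integer gridline on the y-axis; no x-intercept at any integer in the box.
Together with the visible shape, these determine p as stated.

x^2 - x*y + 1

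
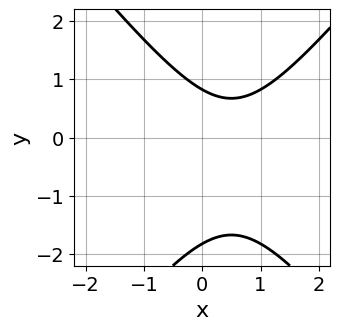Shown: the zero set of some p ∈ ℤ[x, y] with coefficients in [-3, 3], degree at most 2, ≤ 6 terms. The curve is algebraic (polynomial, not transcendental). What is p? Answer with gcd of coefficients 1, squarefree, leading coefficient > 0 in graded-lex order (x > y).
deg p = 2. A generic line meets the curve in up to 2 points.
From the axis intercepts and sections: the curve avoids every integer x-axis point in the box.
Matching integer coefficients to the picture gives p.

3*x^2 - 2*y^2 - 3*x - 2*y + 3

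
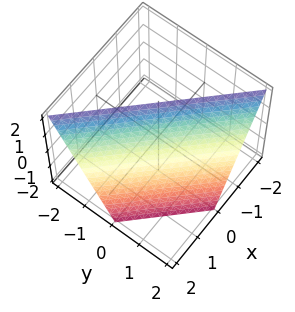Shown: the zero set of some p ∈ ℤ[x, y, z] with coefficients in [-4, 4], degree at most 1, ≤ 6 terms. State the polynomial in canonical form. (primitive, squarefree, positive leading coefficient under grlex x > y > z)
(a) The degree is 1 — the surface is flat (a plane).
(b) Against the integer gridlines: it crosses the y-axis at the gridline y = 1; one x-axis crossing is at x = 1; it crosses the z-axis at the gridline z = 2.
(c) Putting this together gives p.

2*x + 2*y + z - 2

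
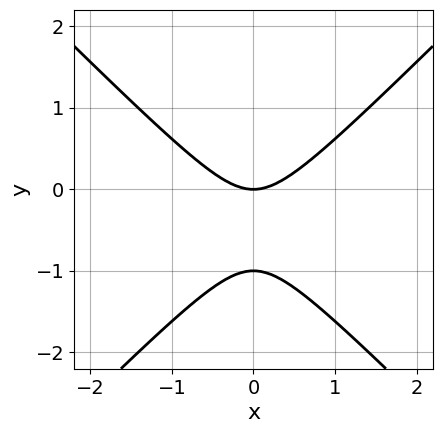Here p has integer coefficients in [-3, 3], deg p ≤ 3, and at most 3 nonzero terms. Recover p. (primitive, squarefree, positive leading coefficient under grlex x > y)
x^2 - y^2 - y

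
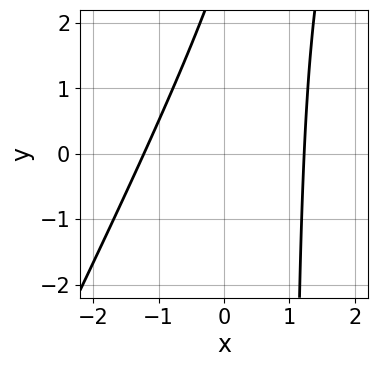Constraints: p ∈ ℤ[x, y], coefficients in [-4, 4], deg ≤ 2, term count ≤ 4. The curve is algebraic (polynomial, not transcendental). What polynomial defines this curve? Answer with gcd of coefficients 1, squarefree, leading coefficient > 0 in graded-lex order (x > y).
2*x^2 - x*y + y - 3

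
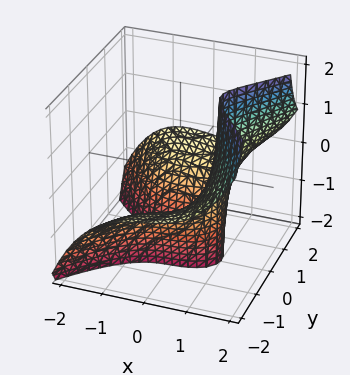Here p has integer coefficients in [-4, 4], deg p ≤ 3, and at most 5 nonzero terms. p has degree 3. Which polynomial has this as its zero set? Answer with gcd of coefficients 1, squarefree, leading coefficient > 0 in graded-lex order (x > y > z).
2*x^3 - 3*y^2*z - x*y - 2

First, deg p = 3. The shape is more complex than any degree-2 surface.
Next, from the axis intercepts and sections: the surface avoids every integer z-axis point in the box; one x-axis crossing is at x = 1; it misses every integer gridline on the y-axis.
Finally, solving for integer coefficients yields p as stated.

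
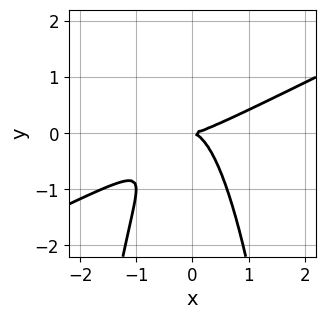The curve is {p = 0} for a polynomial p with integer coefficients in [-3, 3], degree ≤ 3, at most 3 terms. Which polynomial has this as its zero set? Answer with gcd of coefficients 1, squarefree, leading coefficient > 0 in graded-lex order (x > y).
x^3 - 2*x^2*y - y^2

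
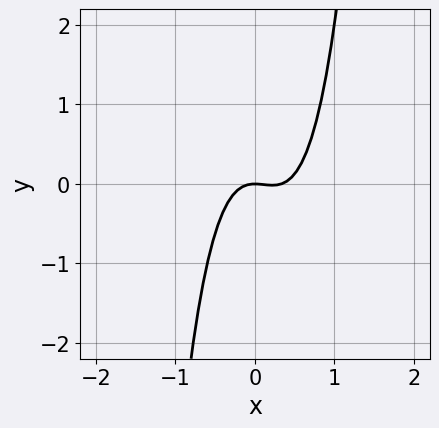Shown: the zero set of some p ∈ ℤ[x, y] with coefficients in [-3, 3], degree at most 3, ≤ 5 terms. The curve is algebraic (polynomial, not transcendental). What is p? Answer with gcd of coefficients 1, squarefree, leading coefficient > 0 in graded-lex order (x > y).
(a) deg p = 3. A generic line meets the curve in up to 3 points.
(b) Checking where it meets the axes: it meets the y-axis at y = 0 (among the integer gridlines); one x-axis crossing is at x = 0.
(c) Solving for integer coefficients yields p as stated.

3*x^3 - x^2 - y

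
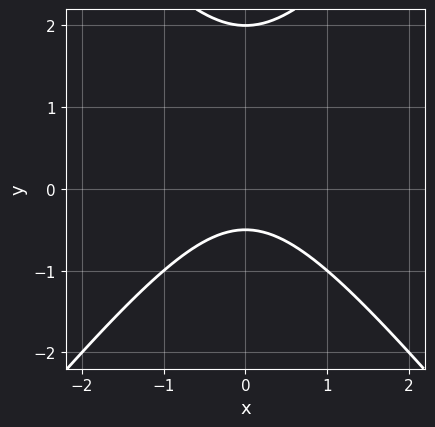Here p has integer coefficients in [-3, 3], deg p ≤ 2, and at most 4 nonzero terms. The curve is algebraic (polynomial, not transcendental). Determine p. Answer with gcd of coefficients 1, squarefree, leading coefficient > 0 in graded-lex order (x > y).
First, the degree is 2 — a generic line meets the curve in up to 2 points.
Then, symmetries: it's symmetric under x → −x, forcing even powers of x.
Next, against the integer gridlines: the curve avoids every integer x-axis point in the box; it crosses the y-axis at the gridline y = 2.
Finally, together with the visible shape, these determine p as stated.

3*x^2 - 2*y^2 + 3*y + 2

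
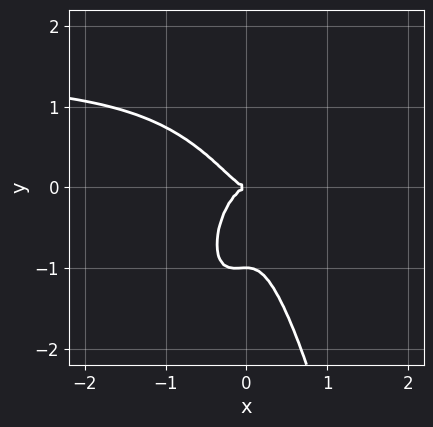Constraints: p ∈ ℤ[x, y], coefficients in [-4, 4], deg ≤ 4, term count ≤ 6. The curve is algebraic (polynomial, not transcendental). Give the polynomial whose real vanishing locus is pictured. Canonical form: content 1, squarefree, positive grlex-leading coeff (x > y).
First, deg p = 4.
Next, from the visible intercepts: one x-axis crossing is at x = 0; among the integer gridlines, it crosses the y-axis at y ∈ {-1, 0}.
Finally, fitting integer coefficients to these (and the overall shape) gives p.

2*x^3*y - x^2*y^2 - 3*x^3 - y^3 - y^2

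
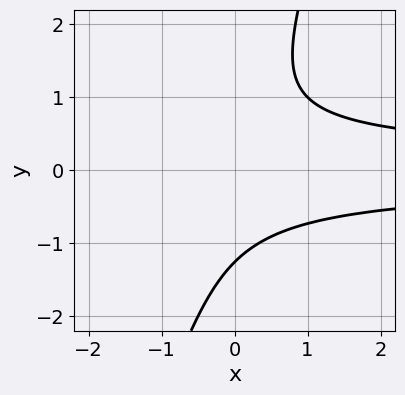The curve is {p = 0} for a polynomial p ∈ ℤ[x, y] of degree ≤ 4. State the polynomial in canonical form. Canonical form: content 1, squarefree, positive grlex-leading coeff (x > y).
3*x*y^2 - y^3 - 2

1. deg p = 3.
2. Reading off the gridlines: it misses every integer gridline on the x-axis.
3. Fitting integer coefficients to these (and the overall shape) gives p.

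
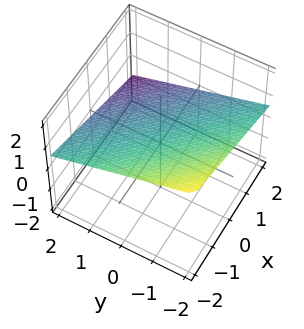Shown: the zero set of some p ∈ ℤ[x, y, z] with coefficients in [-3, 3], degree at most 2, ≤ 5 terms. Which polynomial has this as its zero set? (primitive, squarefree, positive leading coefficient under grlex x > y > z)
deg p = 1. The surface is flat (a plane).
Reading off the gridlines: one x-axis crossing is at x = 2; one y-axis crossing is at y = 2.
Assembling these constraints gives the stated polynomial.

x + y + 3*z - 2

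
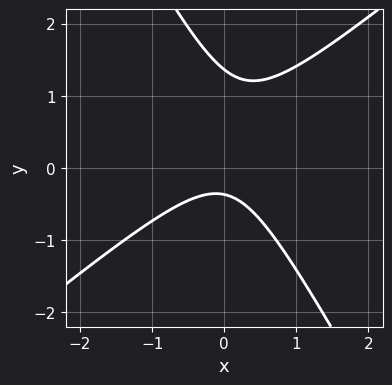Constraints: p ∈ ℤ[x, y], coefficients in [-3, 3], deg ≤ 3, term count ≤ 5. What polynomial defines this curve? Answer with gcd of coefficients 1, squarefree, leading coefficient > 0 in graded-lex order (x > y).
First, degree: no degree-1 curve has this shape, so deg p = 2.
Next, checking where it meets the axes: no x-intercept at any integer in the box.
Finally, the integer polynomial consistent with all of this is the stated p.

3*x^2 - 2*x*y - 2*y^2 + 2*y + 1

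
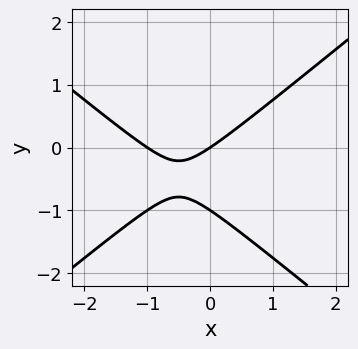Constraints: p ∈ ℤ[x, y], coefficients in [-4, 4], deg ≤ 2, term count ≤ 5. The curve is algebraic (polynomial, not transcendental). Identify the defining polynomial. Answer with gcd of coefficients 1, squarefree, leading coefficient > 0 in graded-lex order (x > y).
2*x^2 - 3*y^2 + 2*x - 3*y

1. deg p = 2. The shape is more complex than any degree-1 curve.
2. Checking where it meets the axes: the y-axis gridline crossings are at y ∈ {-1, 0}; among the integer gridlines, it crosses the x-axis at x ∈ {-1, 0}.
3. The integer polynomial consistent with all of this is the stated p.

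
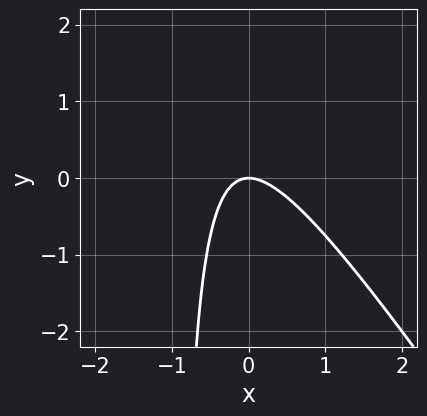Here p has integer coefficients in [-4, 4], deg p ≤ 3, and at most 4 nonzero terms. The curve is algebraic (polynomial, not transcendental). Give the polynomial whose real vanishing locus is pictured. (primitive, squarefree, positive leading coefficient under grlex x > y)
3*x^2 + 2*x*y + 2*y

1. Degree: no degree-1 curve has this shape, so deg p = 2.
2. Observable constraints: it meets the y-axis at y = 0 (among the integer gridlines); one x-axis crossing is at x = 0.
3. These observations pin down the coefficients.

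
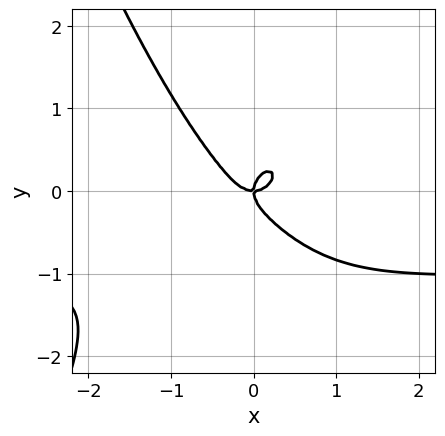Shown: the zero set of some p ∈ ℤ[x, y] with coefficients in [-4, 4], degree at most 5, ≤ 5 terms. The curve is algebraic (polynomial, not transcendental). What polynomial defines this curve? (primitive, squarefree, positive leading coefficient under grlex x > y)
1. Degree: no degree-3 curve has this shape, so deg p = 4.
2. From the axis intercepts and sections: it meets the y-axis at y = 0 (among the integer gridlines); it crosses the x-axis at the gridline x = 0.
3. Fitting integer coefficients to these (and the overall shape) gives p.

2*x^3*y + 2*x^3 + 2*y^3 - x*y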